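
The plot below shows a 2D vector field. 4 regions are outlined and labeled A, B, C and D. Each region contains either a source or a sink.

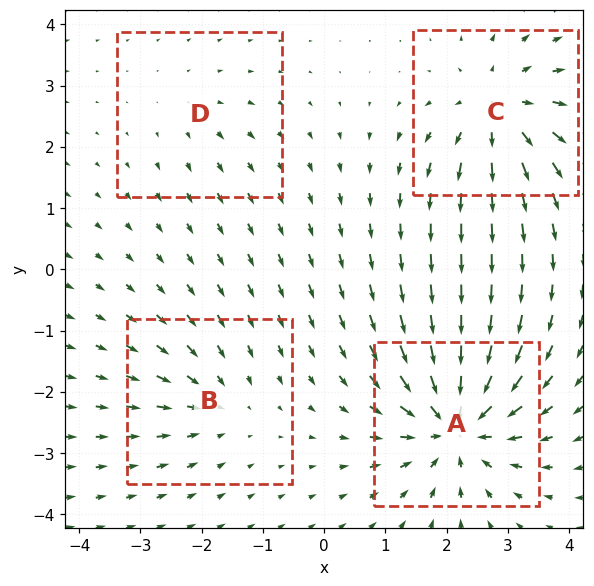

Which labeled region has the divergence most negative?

Divergence at each region's feature centre — A: about -8, B: about -4, C: about +6, D: about +2. Region A is most negative.

A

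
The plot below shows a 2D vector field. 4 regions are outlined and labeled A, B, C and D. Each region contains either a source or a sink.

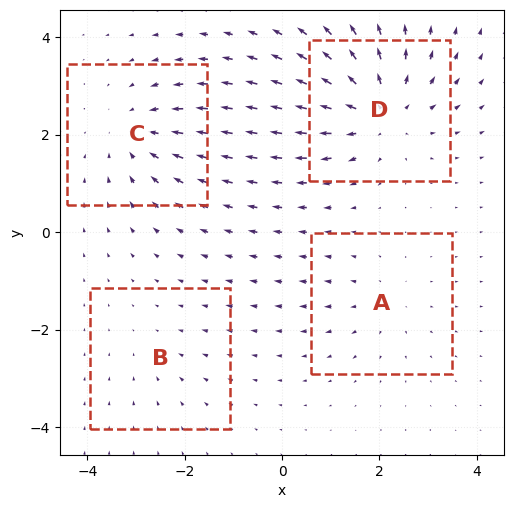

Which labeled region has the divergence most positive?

Divergence at each region's feature centre — A: about +3, B: about -2, C: about -4, D: about +6. Region D is most positive.

D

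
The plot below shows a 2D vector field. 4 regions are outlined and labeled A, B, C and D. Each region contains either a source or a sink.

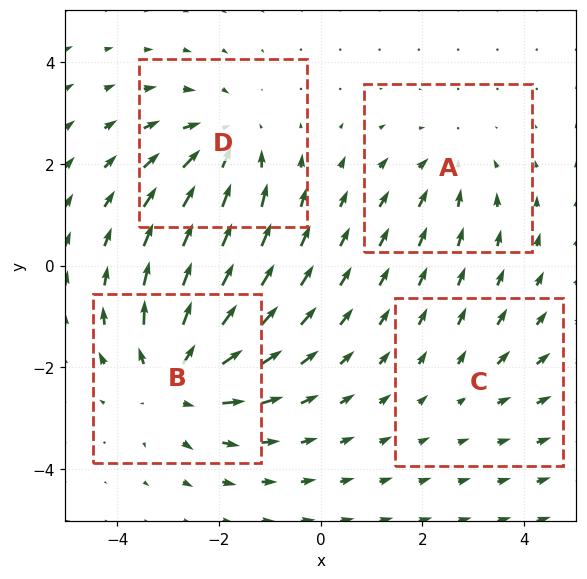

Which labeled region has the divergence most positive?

B

Divergence at each region's feature centre — A: about -3, B: about +5, C: about +2, D: about -4. Region B is most positive.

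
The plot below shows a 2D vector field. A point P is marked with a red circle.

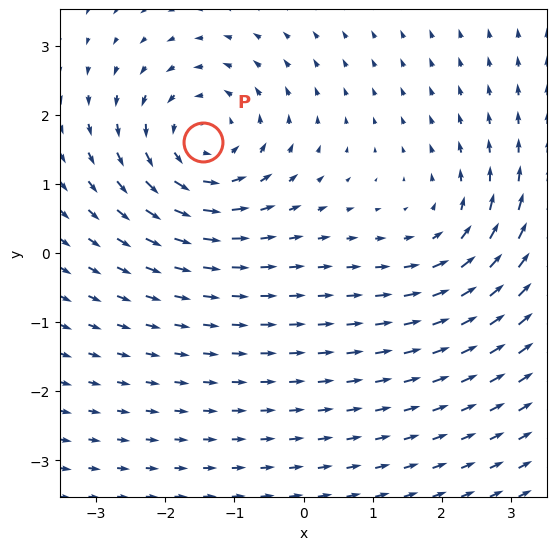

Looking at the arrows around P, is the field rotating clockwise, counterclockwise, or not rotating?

counterclockwise

Near P at (-1.5, 1.6) the arrows circulate counterclockwise. The curl (z-component) there is about +4; positive curl means counterclockwise rotation.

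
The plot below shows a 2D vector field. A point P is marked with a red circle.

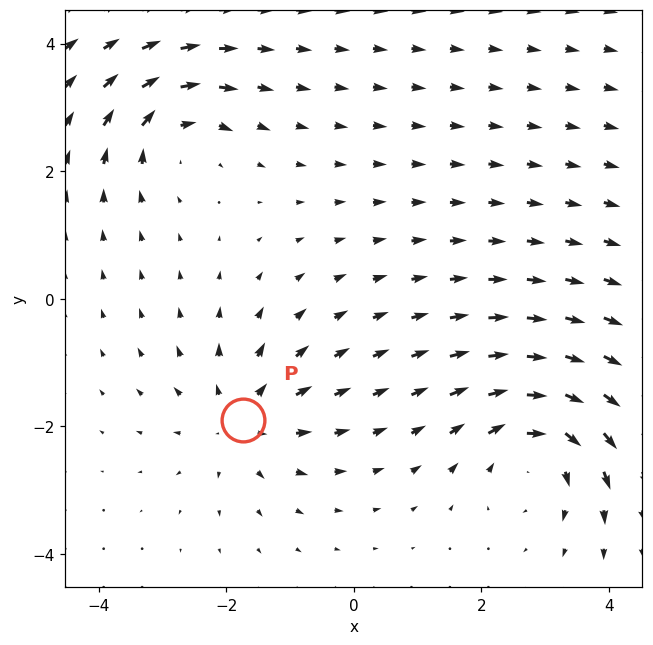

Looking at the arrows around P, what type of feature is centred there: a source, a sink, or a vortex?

At P (-1.7, -1.9) the arrows spread outward. Divergence about +4, curl ≈0 — positive divergence with near-zero curl is a source.

source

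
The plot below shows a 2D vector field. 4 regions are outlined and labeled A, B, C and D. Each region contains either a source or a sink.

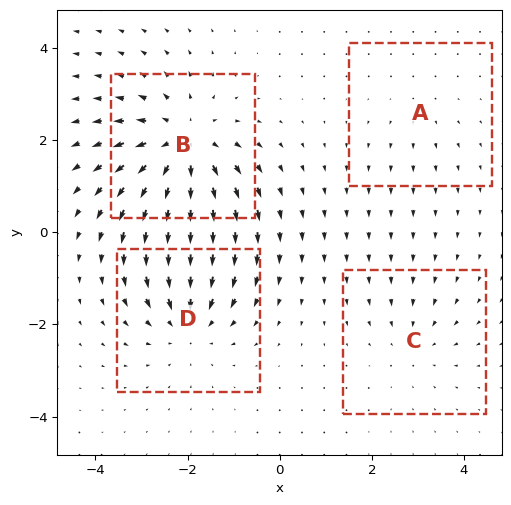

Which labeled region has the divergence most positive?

Divergence at each region's feature centre — A: about +2, B: about +6, C: about -3, D: about -4. Region B is most positive.

B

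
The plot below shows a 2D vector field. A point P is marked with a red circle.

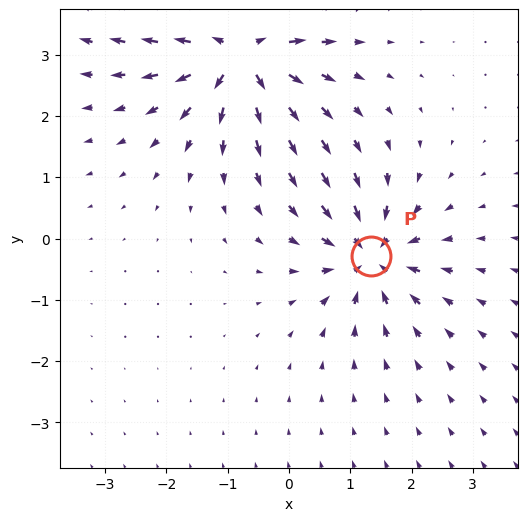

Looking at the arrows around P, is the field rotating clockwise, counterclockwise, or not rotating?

Near P at (1.3, -0.3) the arrows show no circulation. The curl there is ≈0.

not rotating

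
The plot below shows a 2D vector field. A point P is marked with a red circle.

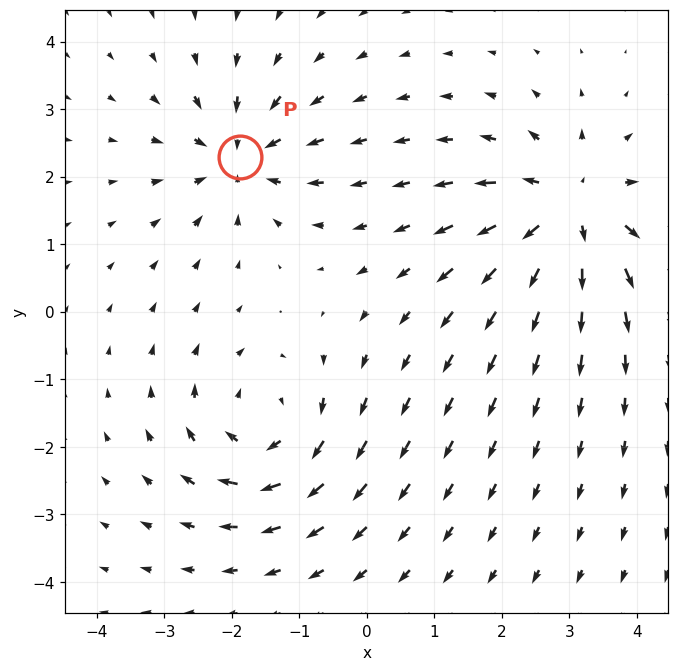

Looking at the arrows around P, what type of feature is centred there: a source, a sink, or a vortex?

sink

At P (-1.9, 2.3) the arrows converge inward. Divergence about -4, curl ≈0 — negative divergence with near-zero curl is a sink.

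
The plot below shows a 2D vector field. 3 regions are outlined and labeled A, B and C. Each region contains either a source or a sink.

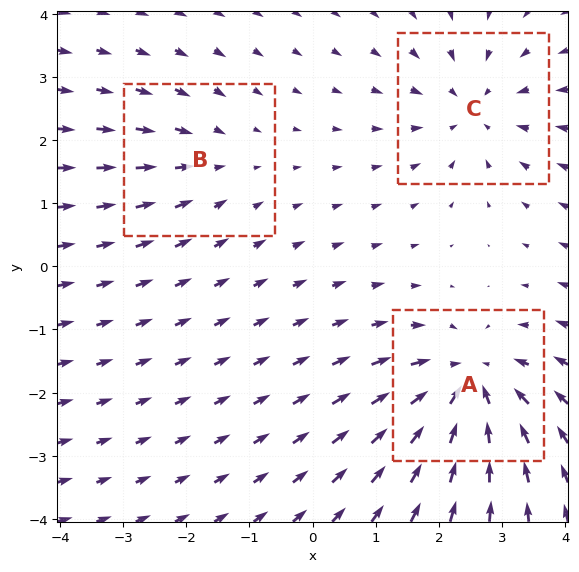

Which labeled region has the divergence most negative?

Divergence at each region's feature centre — A: about -5, B: about -2, C: about -3. Region A is most negative.

A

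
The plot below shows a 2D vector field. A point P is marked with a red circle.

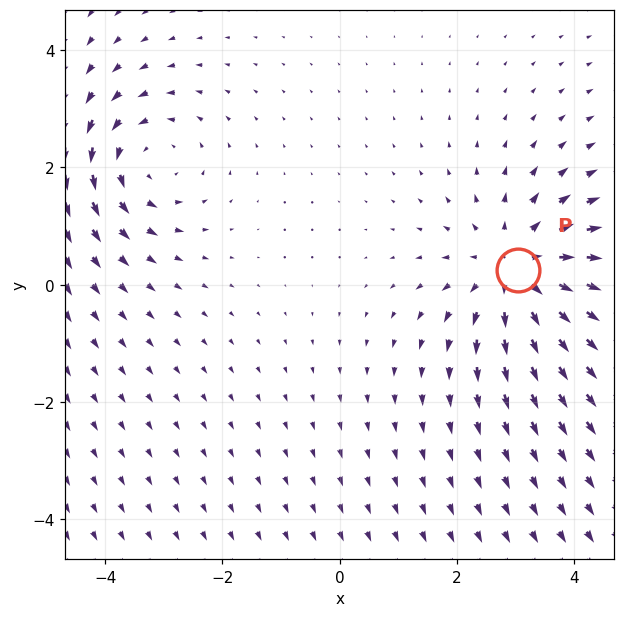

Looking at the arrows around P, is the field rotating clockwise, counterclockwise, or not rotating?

not rotating

Near P at (3.0, 0.3) the arrows show no circulation. The curl there is ≈0.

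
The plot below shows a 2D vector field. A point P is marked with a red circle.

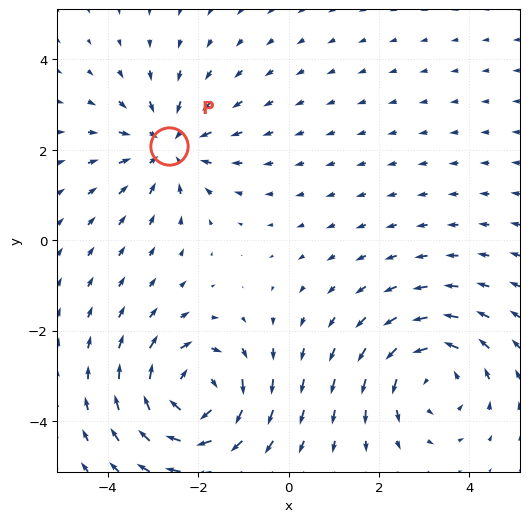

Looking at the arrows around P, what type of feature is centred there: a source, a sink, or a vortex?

At P (-2.7, 2.1) the arrows converge inward. Divergence about -3, curl ≈0 — negative divergence with near-zero curl is a sink.

sink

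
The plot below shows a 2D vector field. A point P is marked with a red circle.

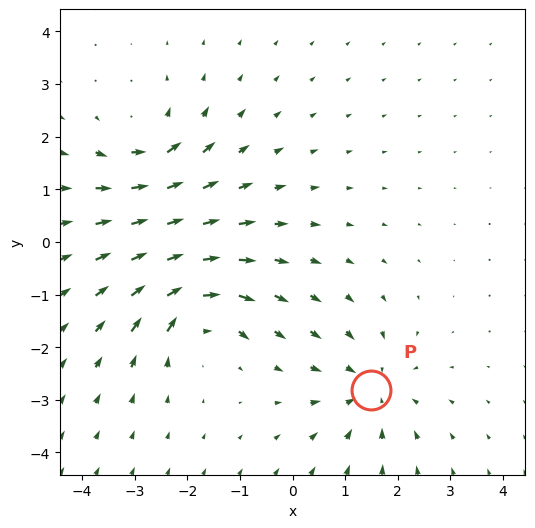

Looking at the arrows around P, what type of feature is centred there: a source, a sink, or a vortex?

At P (1.5, -2.8) the arrows converge inward. Divergence about -4, curl ≈0 — negative divergence with near-zero curl is a sink.

sink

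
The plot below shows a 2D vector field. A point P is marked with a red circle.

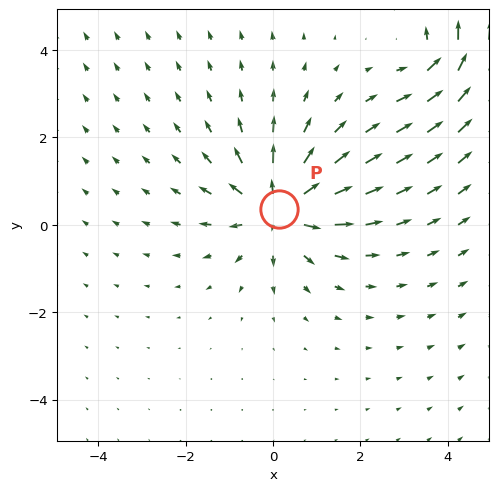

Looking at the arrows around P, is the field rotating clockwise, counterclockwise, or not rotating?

Near P at (0.1, 0.4) the arrows show no circulation. The curl there is ≈0.

not rotating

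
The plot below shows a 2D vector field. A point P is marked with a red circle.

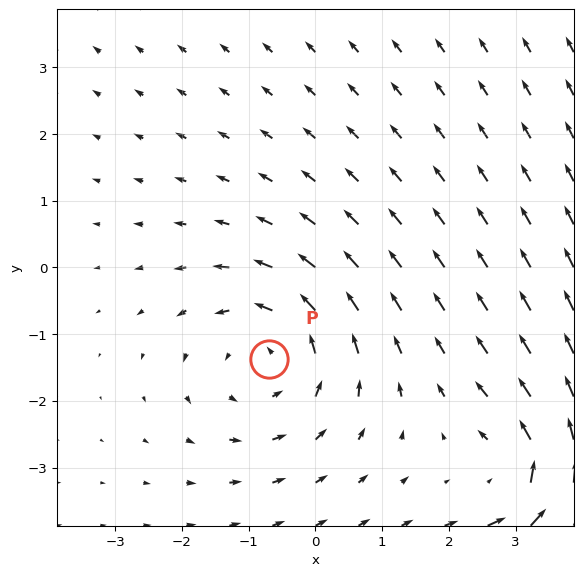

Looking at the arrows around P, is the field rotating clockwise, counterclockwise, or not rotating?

counterclockwise

Near P at (-0.7, -1.4) the arrows circulate counterclockwise. The curl (z-component) there is about +3; positive curl means counterclockwise rotation.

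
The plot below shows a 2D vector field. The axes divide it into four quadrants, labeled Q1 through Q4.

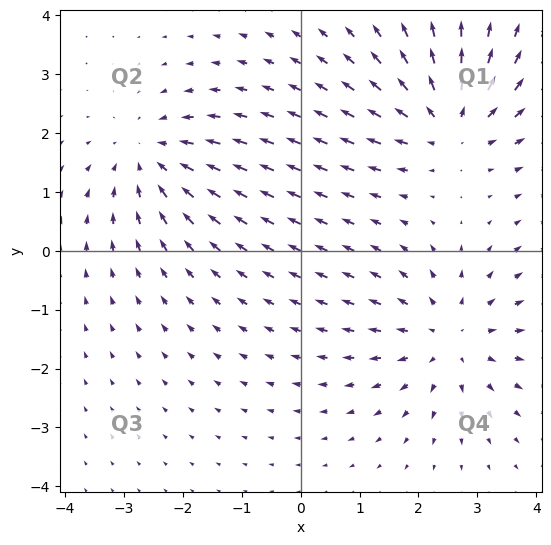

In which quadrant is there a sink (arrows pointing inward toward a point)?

The sink sits at approximately (-2.5, 1.6), which lies in quadrant Q2. The divergence there is about -4, negative as expected for a sink.

Q2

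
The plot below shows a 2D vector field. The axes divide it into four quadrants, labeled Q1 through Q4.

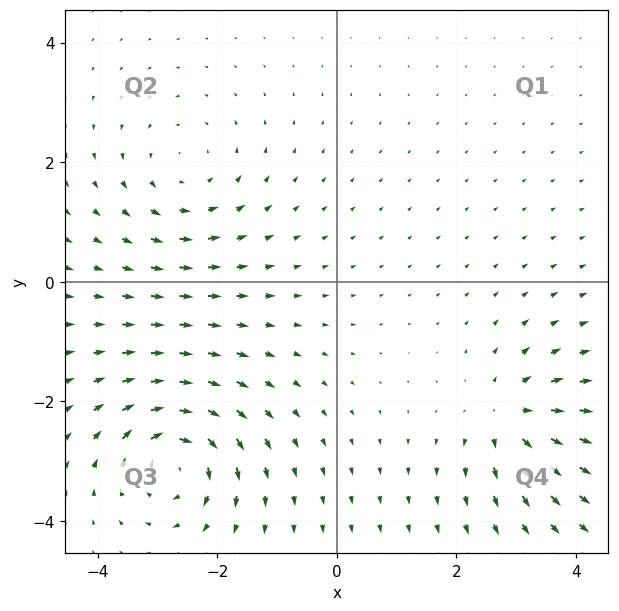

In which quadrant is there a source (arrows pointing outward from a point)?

The source sits at approximately (2.9, -2.3), which lies in quadrant Q4. The divergence there is about +4, positive as expected for a source.

Q4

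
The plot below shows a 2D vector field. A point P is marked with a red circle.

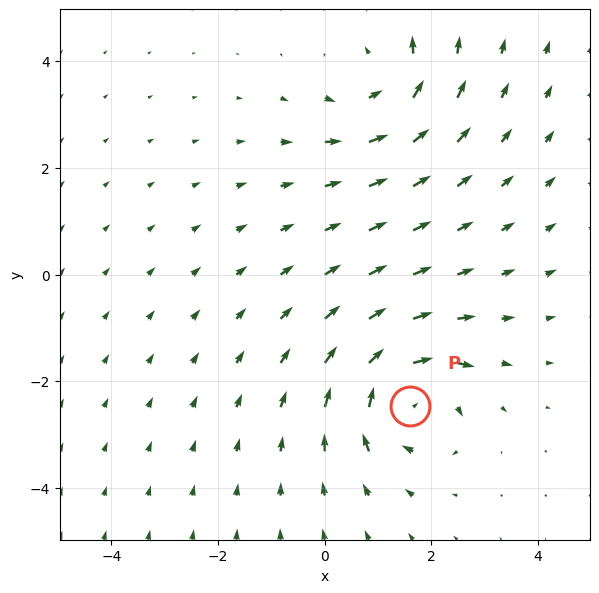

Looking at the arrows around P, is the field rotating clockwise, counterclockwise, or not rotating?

clockwise

Near P at (1.6, -2.5) the arrows circulate clockwise. The curl (z-component) there is about -6; negative curl means clockwise rotation.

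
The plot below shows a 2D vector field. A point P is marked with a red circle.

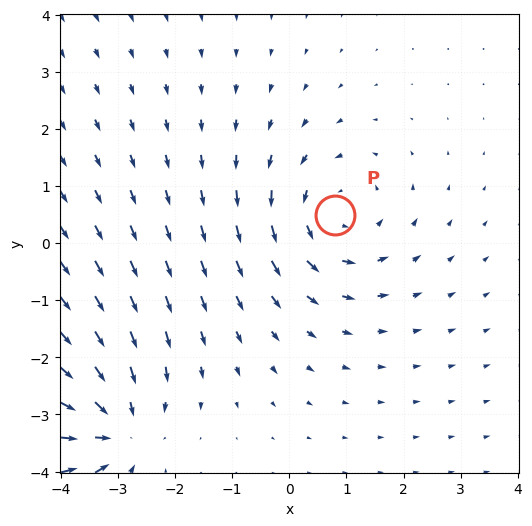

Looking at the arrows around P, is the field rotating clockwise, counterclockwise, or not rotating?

Near P at (0.8, 0.5) the arrows circulate counterclockwise. The curl (z-component) there is about +3; positive curl means counterclockwise rotation.

counterclockwise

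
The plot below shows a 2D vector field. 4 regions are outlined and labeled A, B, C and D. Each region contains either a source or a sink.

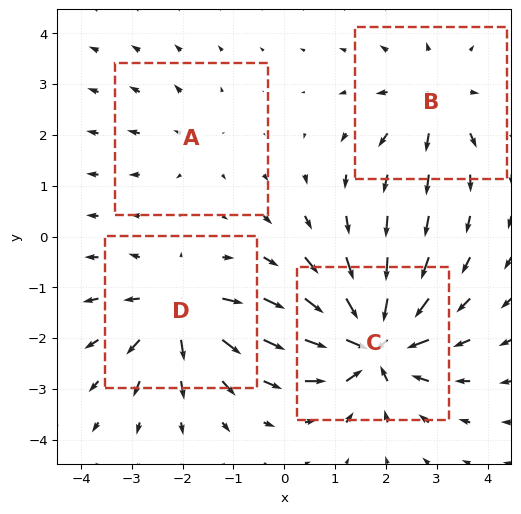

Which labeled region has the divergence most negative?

Divergence at each region's feature centre — A: about +2, B: about +4, C: about -8, D: about +6. Region C is most negative.

C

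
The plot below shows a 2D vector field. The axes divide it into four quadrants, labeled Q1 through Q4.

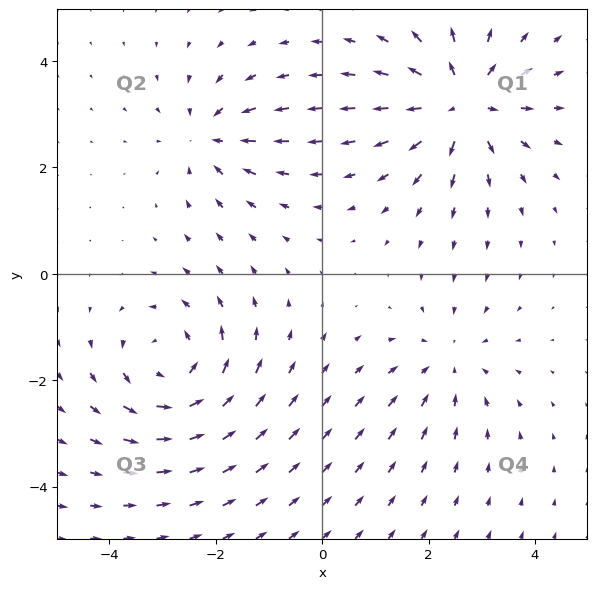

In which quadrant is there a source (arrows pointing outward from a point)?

The source sits at approximately (2.6, 3.2), which lies in quadrant Q1. The divergence there is about +5, positive as expected for a source.

Q1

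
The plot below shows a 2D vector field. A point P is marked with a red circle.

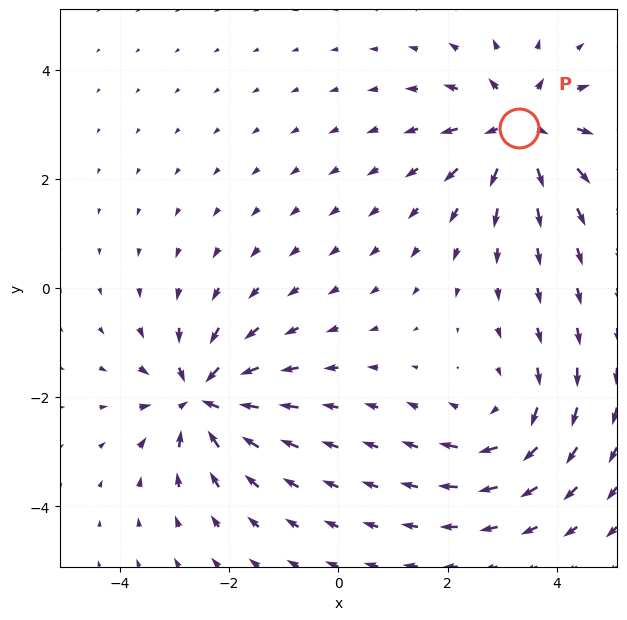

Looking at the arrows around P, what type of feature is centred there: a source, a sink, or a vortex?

source

At P (3.3, 2.9) the arrows spread outward. Divergence about +5, curl ≈0 — positive divergence with near-zero curl is a source.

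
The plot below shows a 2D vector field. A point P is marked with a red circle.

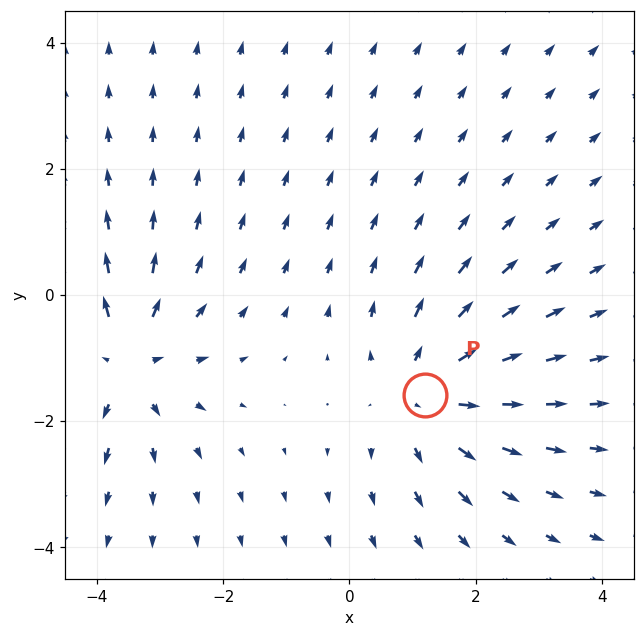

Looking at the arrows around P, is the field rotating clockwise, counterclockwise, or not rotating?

Near P at (1.2, -1.6) the arrows show no circulation. The curl there is ≈0.

not rotating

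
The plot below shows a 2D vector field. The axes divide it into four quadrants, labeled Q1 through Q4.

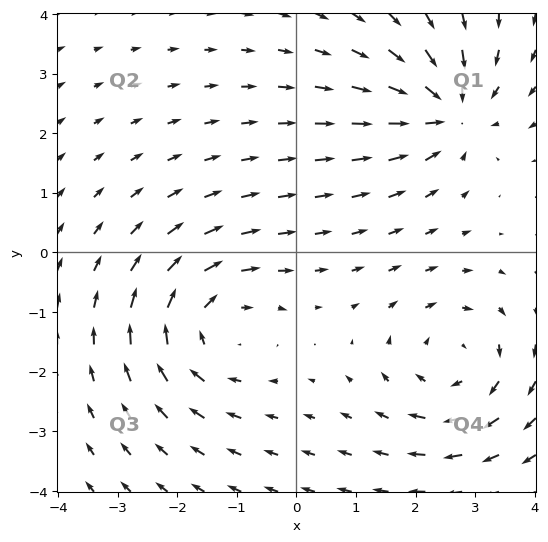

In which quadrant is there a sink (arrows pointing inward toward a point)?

The sink sits at approximately (2.5, 2.4), which lies in quadrant Q1. The divergence there is about -5, negative as expected for a sink.

Q1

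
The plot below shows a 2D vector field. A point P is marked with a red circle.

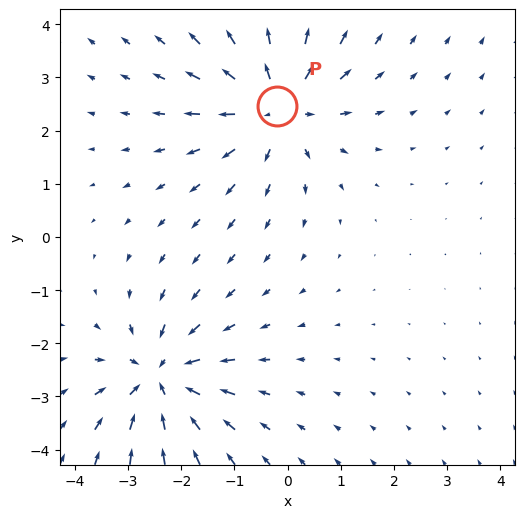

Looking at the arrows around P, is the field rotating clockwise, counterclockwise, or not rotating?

not rotating

Near P at (-0.2, 2.5) the arrows show no circulation. The curl there is ≈0.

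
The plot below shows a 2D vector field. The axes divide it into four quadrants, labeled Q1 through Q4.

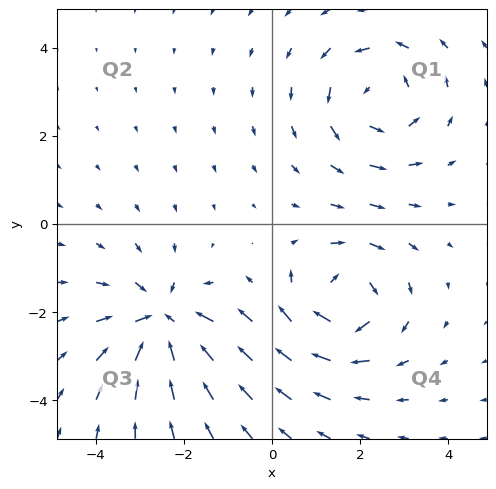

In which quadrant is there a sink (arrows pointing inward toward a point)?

Q3

The sink sits at approximately (-2.5, -2.2), which lies in quadrant Q3. The divergence there is about -5, negative as expected for a sink.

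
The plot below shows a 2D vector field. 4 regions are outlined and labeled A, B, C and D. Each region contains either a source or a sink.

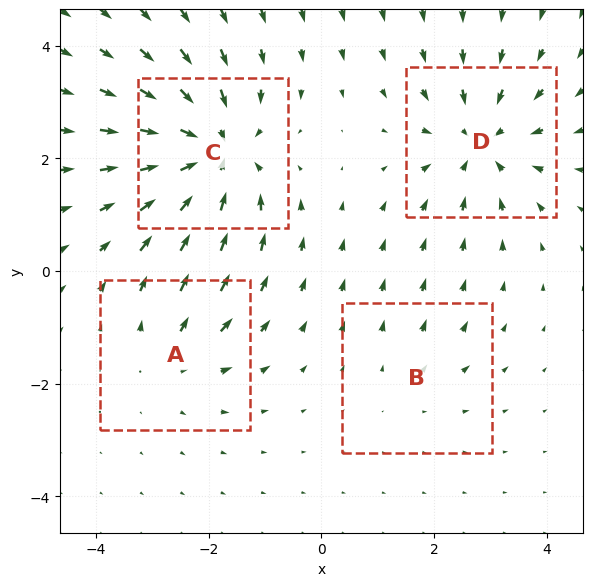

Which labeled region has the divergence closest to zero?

Divergence at each region's feature centre — A: about +3, B: about +2, C: about -7, D: about -5. Region B is closest to zero.

B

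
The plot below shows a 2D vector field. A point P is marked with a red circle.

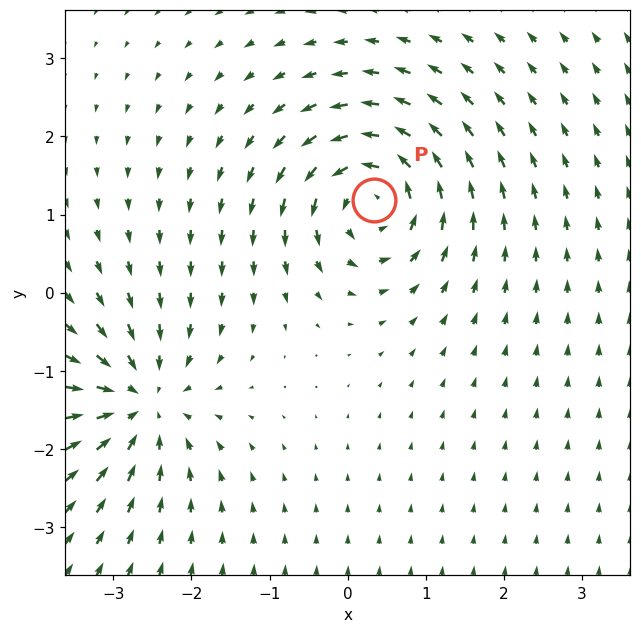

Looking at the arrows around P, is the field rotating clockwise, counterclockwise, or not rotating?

Near P at (0.3, 1.2) the arrows circulate counterclockwise. The curl (z-component) there is about +6; positive curl means counterclockwise rotation.

counterclockwise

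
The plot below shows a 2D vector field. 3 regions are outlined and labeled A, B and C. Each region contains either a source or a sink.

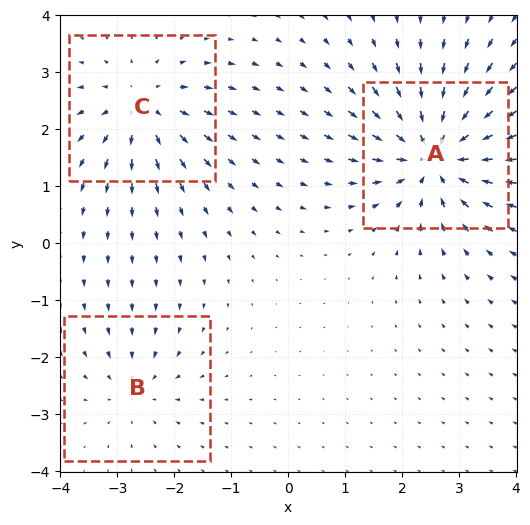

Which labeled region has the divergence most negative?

Divergence at each region's feature centre — A: about -6, B: about -2, C: about +4. Region A is most negative.

A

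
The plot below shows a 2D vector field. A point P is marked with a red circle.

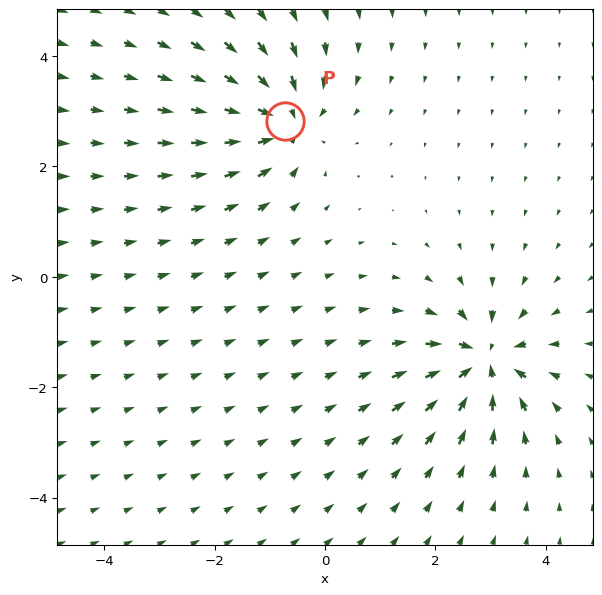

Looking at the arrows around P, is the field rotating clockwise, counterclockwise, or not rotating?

Near P at (-0.7, 2.8) the arrows show no circulation. The curl there is ≈0.

not rotating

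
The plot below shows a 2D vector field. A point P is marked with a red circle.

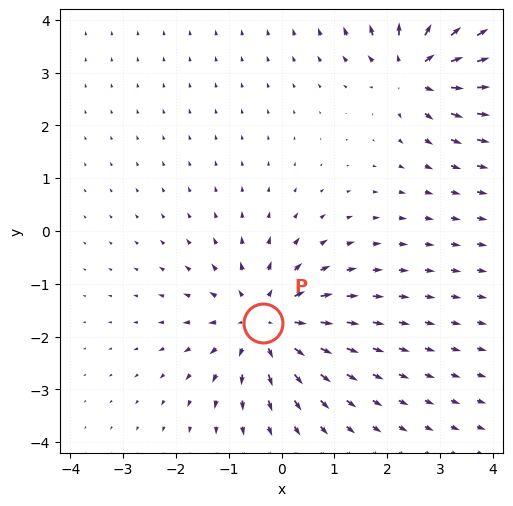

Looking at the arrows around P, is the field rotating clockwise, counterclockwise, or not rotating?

Near P at (-0.3, -1.7) the arrows show no circulation. The curl there is ≈0.

not rotating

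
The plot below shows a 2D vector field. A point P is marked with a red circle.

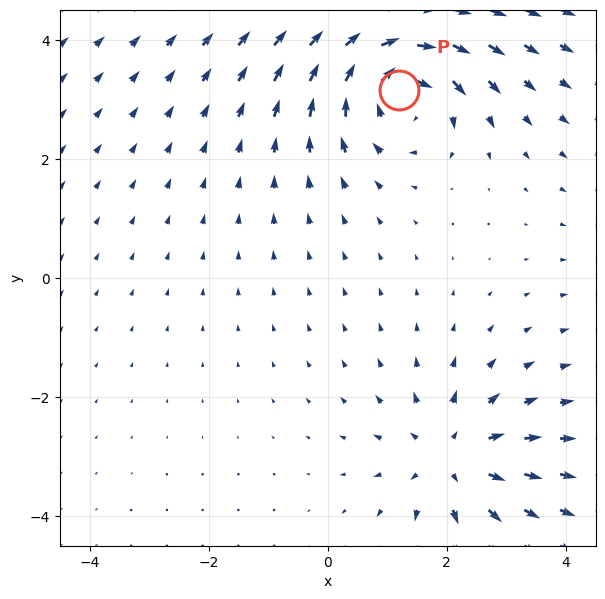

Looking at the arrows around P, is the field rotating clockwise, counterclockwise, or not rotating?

Near P at (1.2, 3.1) the arrows circulate clockwise. The curl (z-component) there is about -5; negative curl means clockwise rotation.

clockwise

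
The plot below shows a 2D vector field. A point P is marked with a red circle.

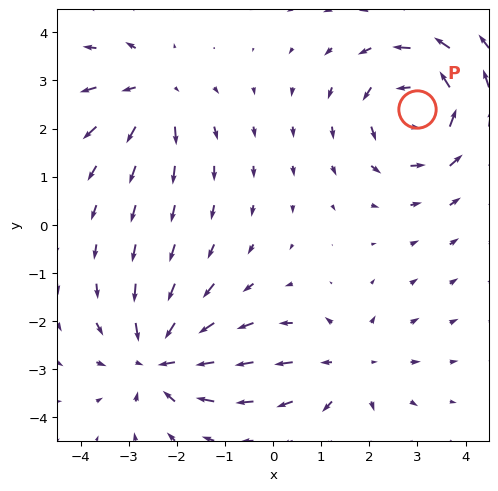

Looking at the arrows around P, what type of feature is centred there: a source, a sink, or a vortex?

vortex

At P (3.0, 2.4) the arrows circulate counterclockwise. Divergence ≈0, curl about +5 — near-zero divergence with nonzero curl is a vortex.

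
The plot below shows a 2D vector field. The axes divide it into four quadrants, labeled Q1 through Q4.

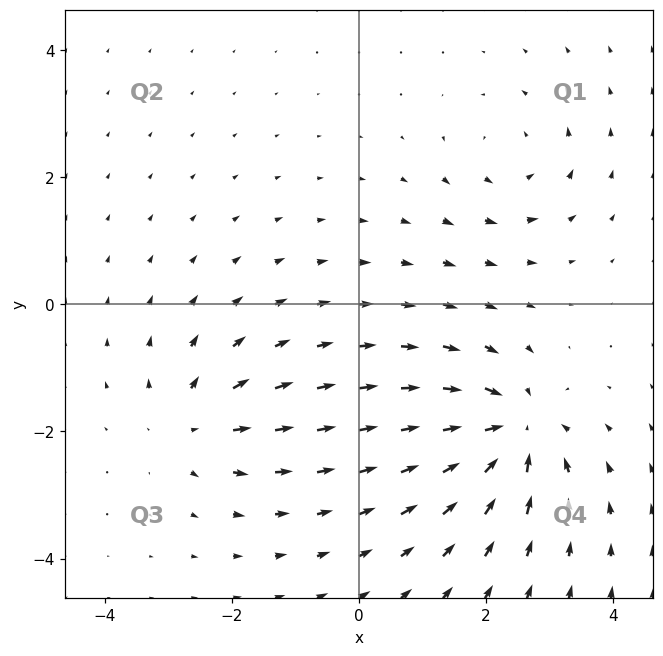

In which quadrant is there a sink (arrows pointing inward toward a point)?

Q4

The sink sits at approximately (2.4, -2.0), which lies in quadrant Q4. The divergence there is about -6, negative as expected for a sink.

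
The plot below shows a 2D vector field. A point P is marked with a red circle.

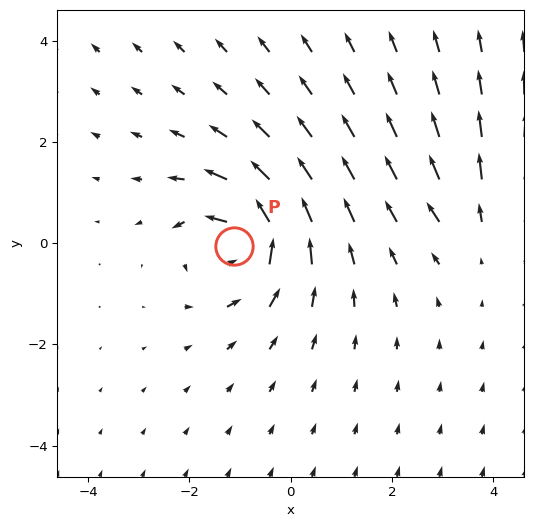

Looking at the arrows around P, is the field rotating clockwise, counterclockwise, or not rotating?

Near P at (-1.1, -0.0) the arrows circulate counterclockwise. The curl (z-component) there is about +6; positive curl means counterclockwise rotation.

counterclockwise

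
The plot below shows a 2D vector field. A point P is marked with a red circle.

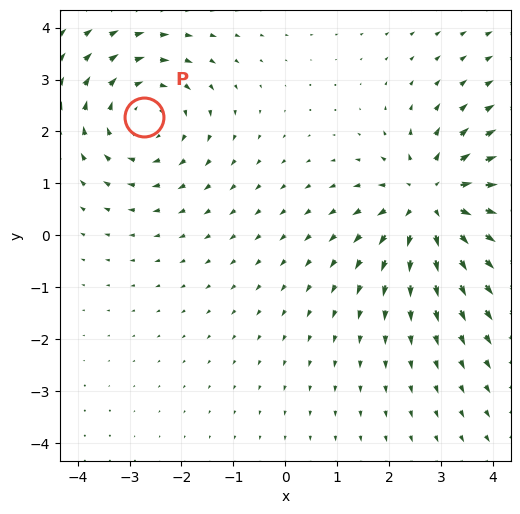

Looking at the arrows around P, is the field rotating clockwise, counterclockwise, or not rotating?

Near P at (-2.7, 2.3) the arrows circulate clockwise. The curl (z-component) there is about -2; negative curl means clockwise rotation.

clockwise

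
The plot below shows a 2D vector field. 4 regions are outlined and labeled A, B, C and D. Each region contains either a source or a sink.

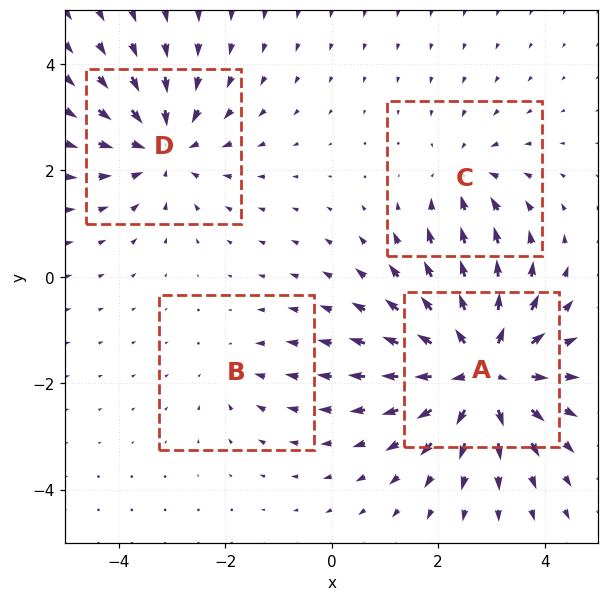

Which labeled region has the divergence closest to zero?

Divergence at each region's feature centre — A: about +7, B: about -2, C: about -3, D: about -5. Region B is closest to zero.

B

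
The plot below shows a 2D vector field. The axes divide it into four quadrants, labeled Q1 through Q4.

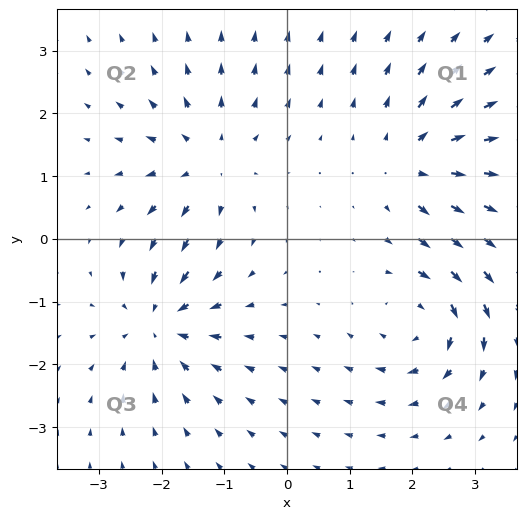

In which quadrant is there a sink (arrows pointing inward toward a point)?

Q3

The sink sits at approximately (-2.0, -1.3), which lies in quadrant Q3. The divergence there is about -6, negative as expected for a sink.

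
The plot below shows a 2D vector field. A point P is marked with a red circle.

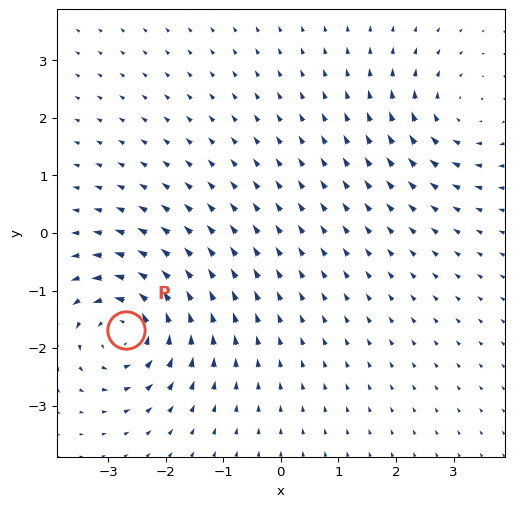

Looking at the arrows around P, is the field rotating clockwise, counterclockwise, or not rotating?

counterclockwise

Near P at (-2.7, -1.7) the arrows circulate counterclockwise. The curl (z-component) there is about +6; positive curl means counterclockwise rotation.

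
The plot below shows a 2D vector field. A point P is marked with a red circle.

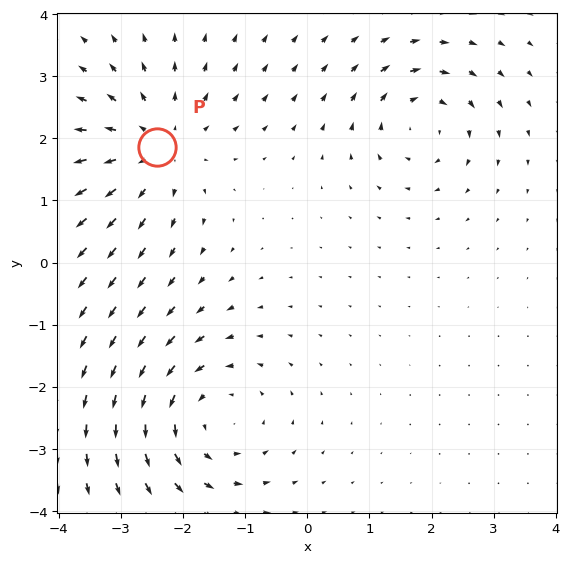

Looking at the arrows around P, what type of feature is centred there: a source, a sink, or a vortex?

source

At P (-2.4, 1.9) the arrows spread outward. Divergence about +4, curl ≈0 — positive divergence with near-zero curl is a source.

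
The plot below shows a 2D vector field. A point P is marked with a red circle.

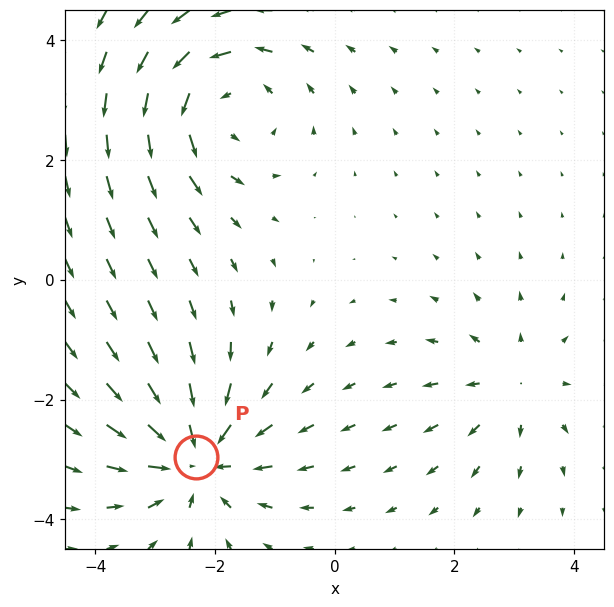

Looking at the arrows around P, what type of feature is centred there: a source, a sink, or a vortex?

sink

At P (-2.3, -3.0) the arrows converge inward. Divergence about -5, curl ≈0 — negative divergence with near-zero curl is a sink.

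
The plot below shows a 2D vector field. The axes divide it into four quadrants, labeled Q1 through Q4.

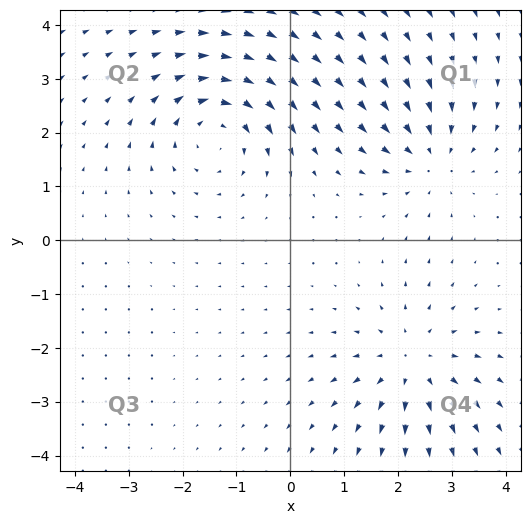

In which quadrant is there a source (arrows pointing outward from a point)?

The source sits at approximately (2.3, -2.3), which lies in quadrant Q4. The divergence there is about +4, positive as expected for a source.

Q4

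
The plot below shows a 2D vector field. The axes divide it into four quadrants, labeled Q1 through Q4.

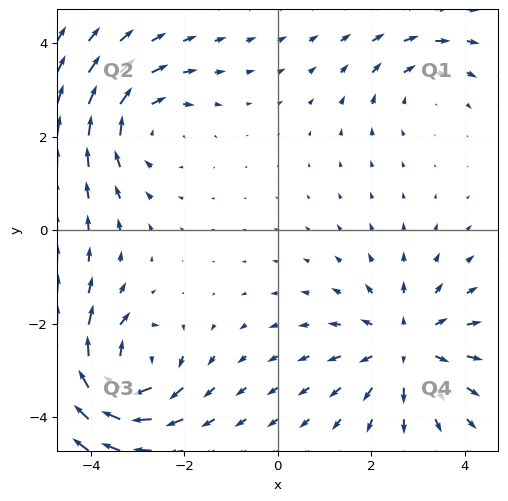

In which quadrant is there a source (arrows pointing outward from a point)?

The source sits at approximately (2.8, -2.5), which lies in quadrant Q4. The divergence there is about +4, positive as expected for a source.

Q4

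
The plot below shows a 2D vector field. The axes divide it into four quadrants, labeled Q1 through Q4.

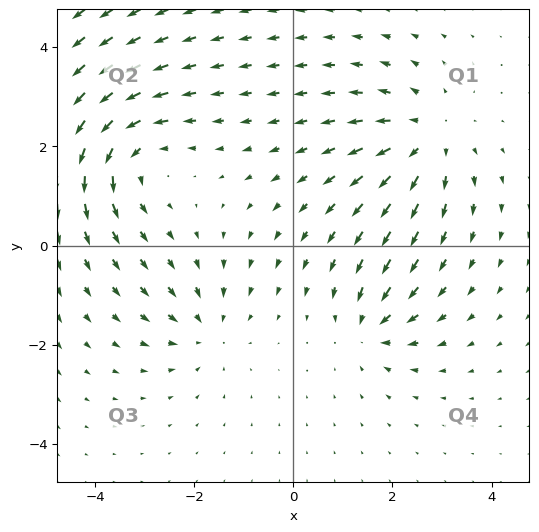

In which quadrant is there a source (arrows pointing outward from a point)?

Q1

The source sits at approximately (2.7, 2.2), which lies in quadrant Q1. The divergence there is about +4, positive as expected for a source.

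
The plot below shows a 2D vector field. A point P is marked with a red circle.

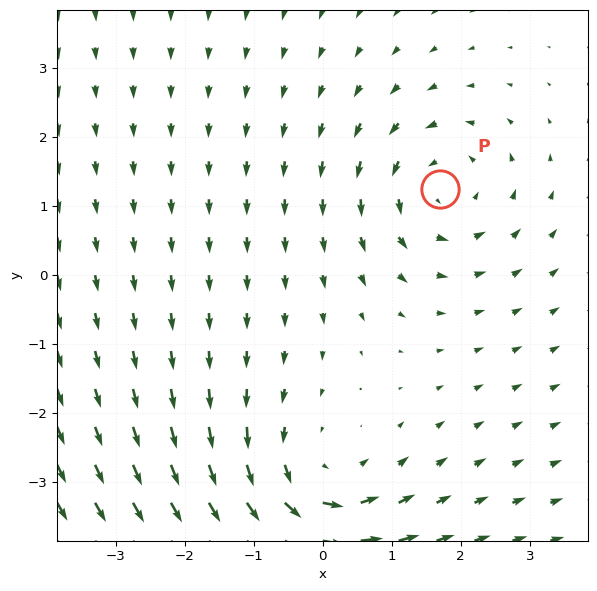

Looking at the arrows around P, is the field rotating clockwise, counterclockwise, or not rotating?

Near P at (1.7, 1.2) the arrows circulate counterclockwise. The curl (z-component) there is about +3; positive curl means counterclockwise rotation.

counterclockwise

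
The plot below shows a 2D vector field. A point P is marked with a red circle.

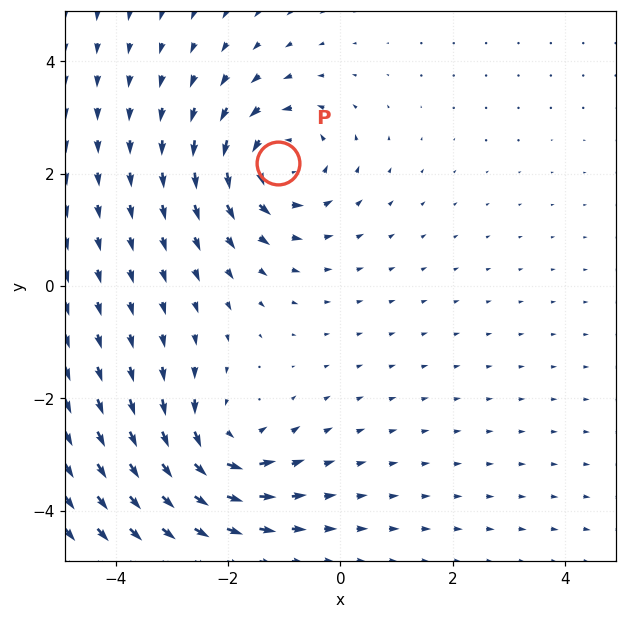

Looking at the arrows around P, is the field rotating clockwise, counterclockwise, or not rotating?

Near P at (-1.1, 2.2) the arrows circulate counterclockwise. The curl (z-component) there is about +4; positive curl means counterclockwise rotation.

counterclockwise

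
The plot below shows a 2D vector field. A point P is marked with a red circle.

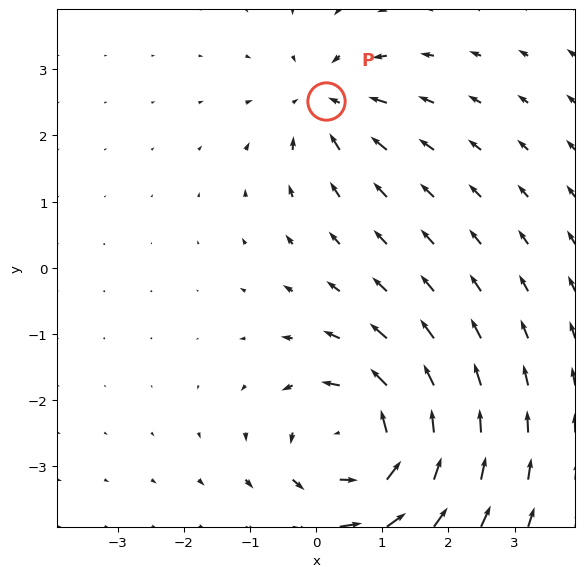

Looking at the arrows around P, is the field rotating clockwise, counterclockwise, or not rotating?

Near P at (0.1, 2.5) the arrows show no circulation. The curl there is ≈0.

not rotating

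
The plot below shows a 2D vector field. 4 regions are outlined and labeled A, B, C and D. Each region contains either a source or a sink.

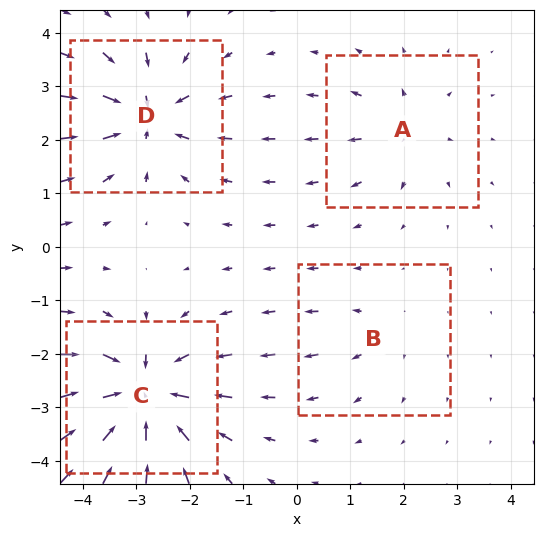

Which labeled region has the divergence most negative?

Divergence at each region's feature centre — A: about +4, B: about +2, C: about -9, D: about -7. Region C is most negative.

C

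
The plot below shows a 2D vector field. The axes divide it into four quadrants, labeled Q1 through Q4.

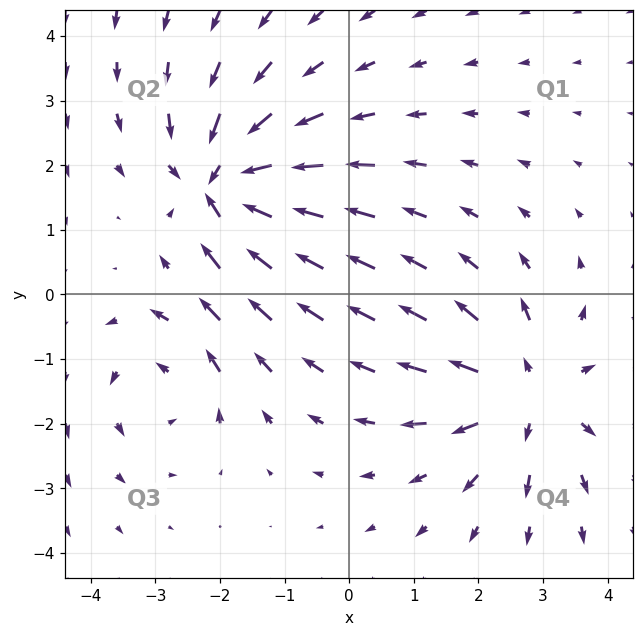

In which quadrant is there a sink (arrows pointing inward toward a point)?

The sink sits at approximately (-1.9, 1.7), which lies in quadrant Q2. The divergence there is about -5, negative as expected for a sink.

Q2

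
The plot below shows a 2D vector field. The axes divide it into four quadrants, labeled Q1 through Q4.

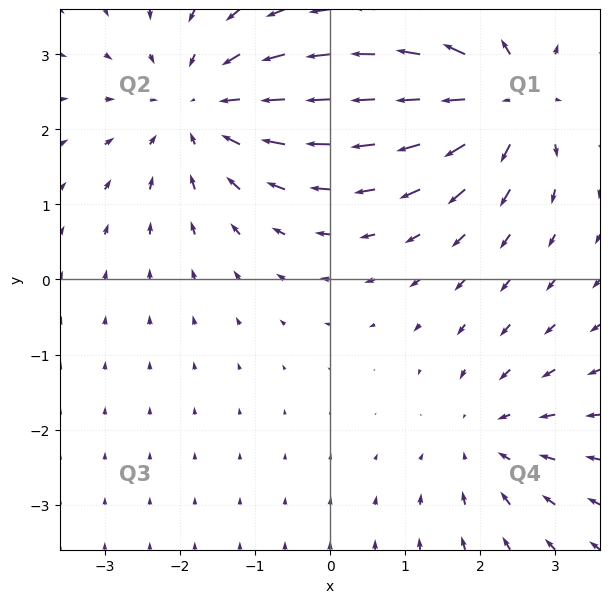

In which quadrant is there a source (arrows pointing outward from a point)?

Q1

The source sits at approximately (2.3, 2.4), which lies in quadrant Q1. The divergence there is about +6, positive as expected for a source.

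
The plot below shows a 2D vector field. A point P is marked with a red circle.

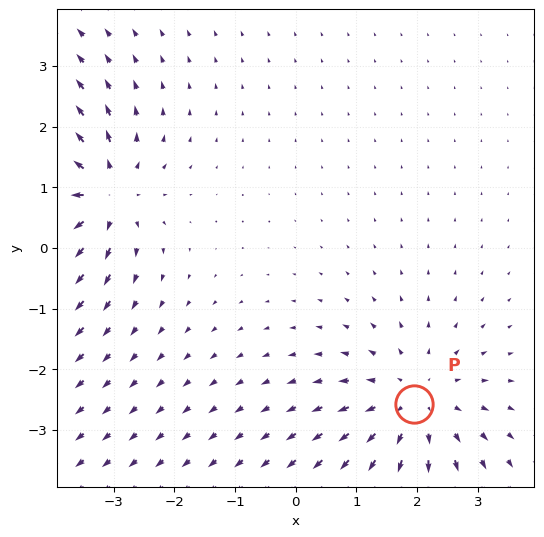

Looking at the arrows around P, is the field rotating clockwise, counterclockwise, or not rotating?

not rotating

Near P at (2.0, -2.6) the arrows show no circulation. The curl there is ≈0.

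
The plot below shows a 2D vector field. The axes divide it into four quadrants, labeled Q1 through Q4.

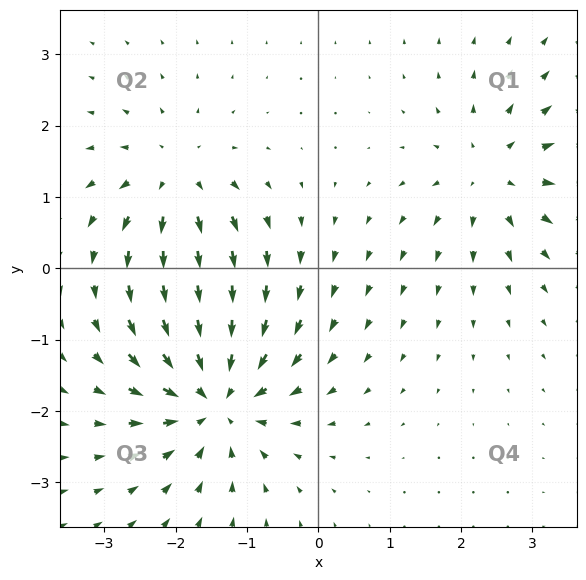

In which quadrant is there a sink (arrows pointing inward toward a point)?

The sink sits at approximately (-1.4, -1.8), which lies in quadrant Q3. The divergence there is about -6, negative as expected for a sink.

Q3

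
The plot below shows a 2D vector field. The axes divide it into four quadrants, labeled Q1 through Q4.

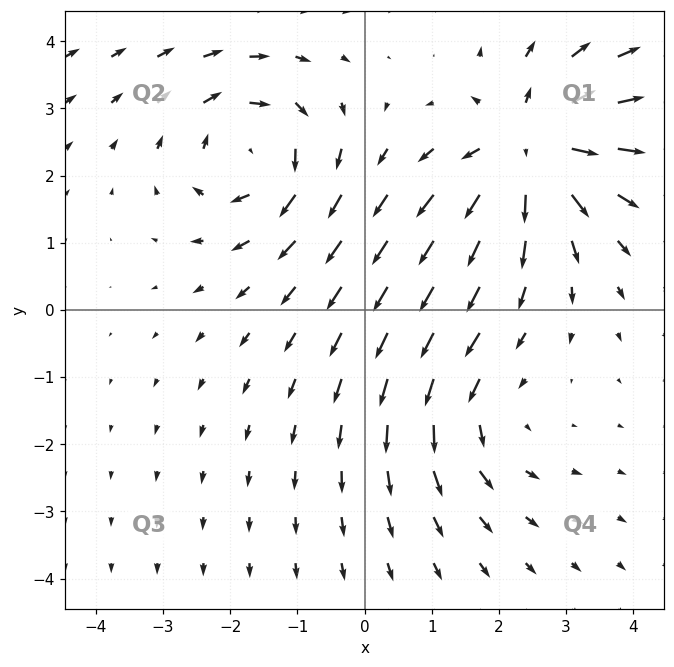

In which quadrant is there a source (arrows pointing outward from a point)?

Q1

The source sits at approximately (2.5, 2.4), which lies in quadrant Q1. The divergence there is about +4, positive as expected for a source.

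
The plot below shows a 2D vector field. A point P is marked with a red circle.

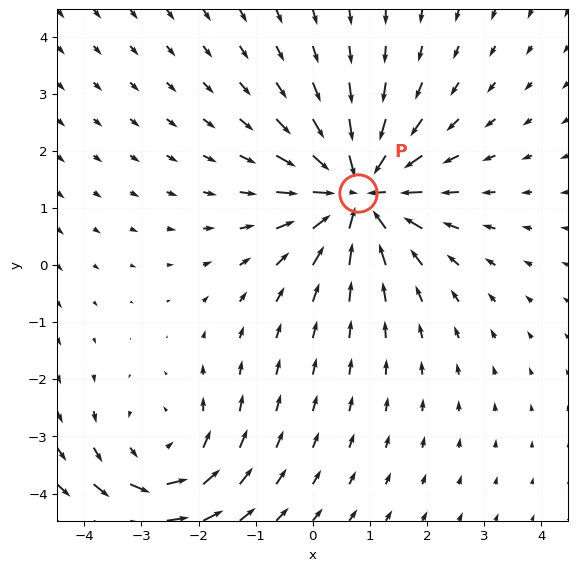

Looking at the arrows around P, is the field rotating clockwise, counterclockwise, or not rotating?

Near P at (0.8, 1.3) the arrows show no circulation. The curl there is ≈0.

not rotating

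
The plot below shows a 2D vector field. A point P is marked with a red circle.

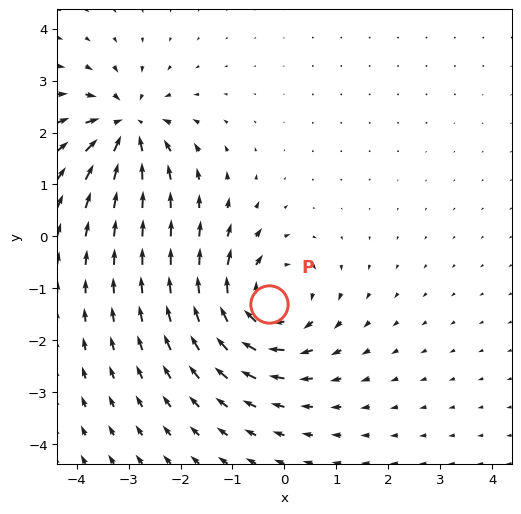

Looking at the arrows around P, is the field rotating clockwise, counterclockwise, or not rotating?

Near P at (-0.3, -1.3) the arrows circulate clockwise. The curl (z-component) there is about -5; negative curl means clockwise rotation.

clockwise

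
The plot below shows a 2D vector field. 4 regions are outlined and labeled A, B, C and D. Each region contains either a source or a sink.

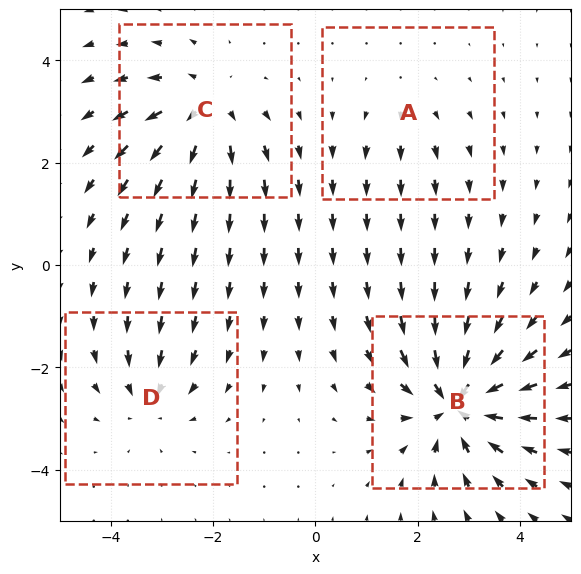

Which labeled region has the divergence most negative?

Divergence at each region's feature centre — A: about +2, B: about -7, C: about +5, D: about -4. Region B is most negative.

B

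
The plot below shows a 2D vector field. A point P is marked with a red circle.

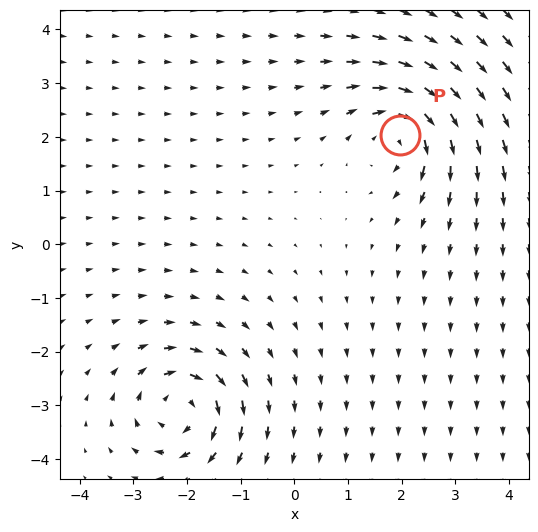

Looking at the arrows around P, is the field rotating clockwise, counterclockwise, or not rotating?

clockwise

Near P at (2.0, 2.0) the arrows circulate clockwise. The curl (z-component) there is about -6; negative curl means clockwise rotation.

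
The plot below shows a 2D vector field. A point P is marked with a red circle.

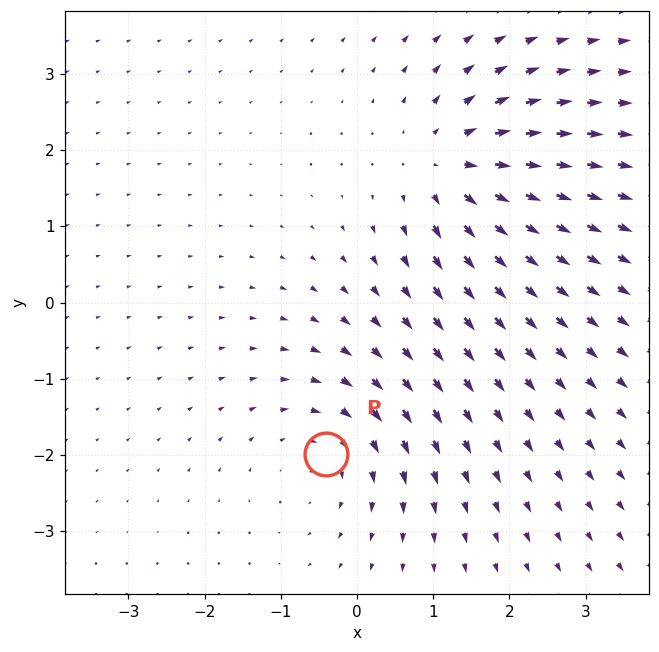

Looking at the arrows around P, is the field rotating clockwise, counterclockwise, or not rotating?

clockwise

Near P at (-0.4, -2.0) the arrows circulate clockwise. The curl (z-component) there is about -3; negative curl means clockwise rotation.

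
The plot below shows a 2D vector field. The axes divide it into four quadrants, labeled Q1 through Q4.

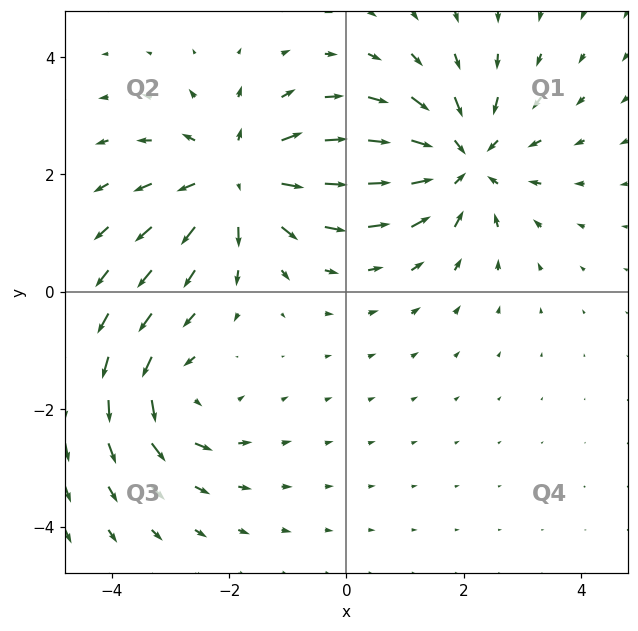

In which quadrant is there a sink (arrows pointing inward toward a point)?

The sink sits at approximately (2.0, 2.2), which lies in quadrant Q1. The divergence there is about -5, negative as expected for a sink.

Q1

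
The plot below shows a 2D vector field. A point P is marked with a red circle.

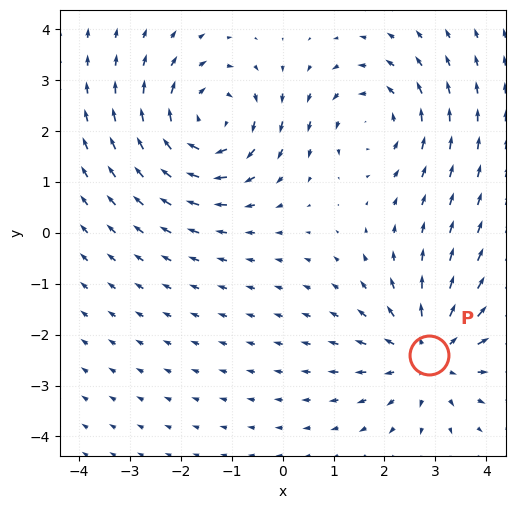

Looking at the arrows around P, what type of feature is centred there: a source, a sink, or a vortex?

source

At P (2.9, -2.4) the arrows spread outward. Divergence about +4, curl ≈0 — positive divergence with near-zero curl is a source.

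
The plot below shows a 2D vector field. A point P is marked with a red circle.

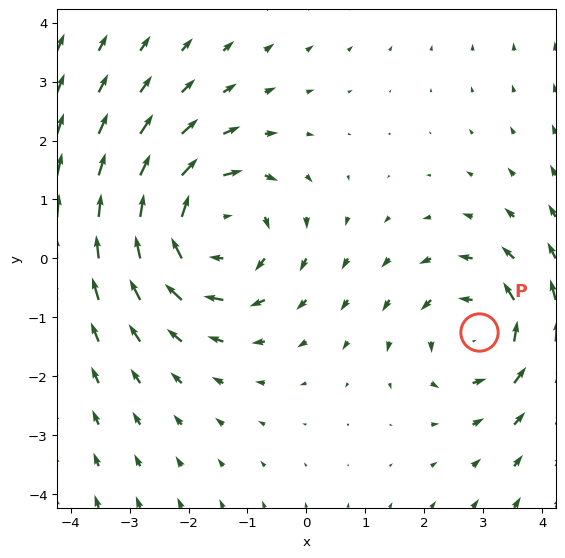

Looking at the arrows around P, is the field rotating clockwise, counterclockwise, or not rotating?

Near P at (2.9, -1.2) the arrows circulate counterclockwise. The curl (z-component) there is about +3; positive curl means counterclockwise rotation.

counterclockwise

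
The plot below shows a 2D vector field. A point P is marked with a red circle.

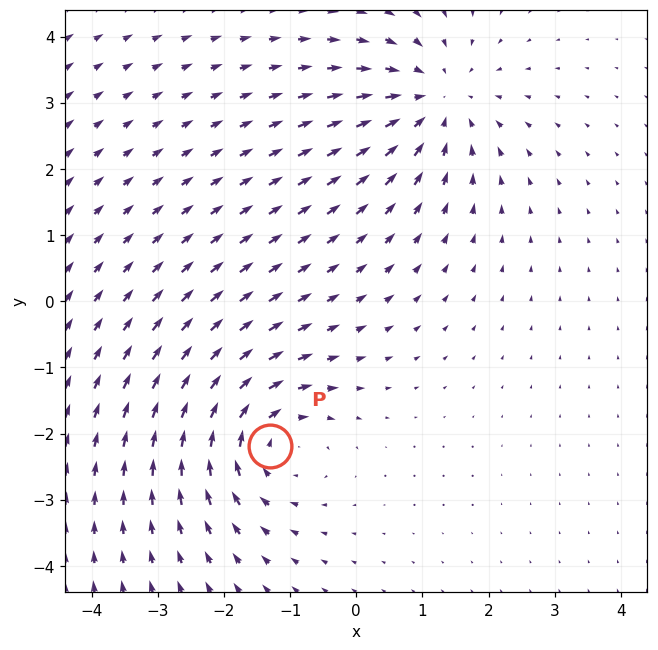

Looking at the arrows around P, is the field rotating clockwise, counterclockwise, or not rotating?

Near P at (-1.3, -2.2) the arrows circulate clockwise. The curl (z-component) there is about -4; negative curl means clockwise rotation.

clockwise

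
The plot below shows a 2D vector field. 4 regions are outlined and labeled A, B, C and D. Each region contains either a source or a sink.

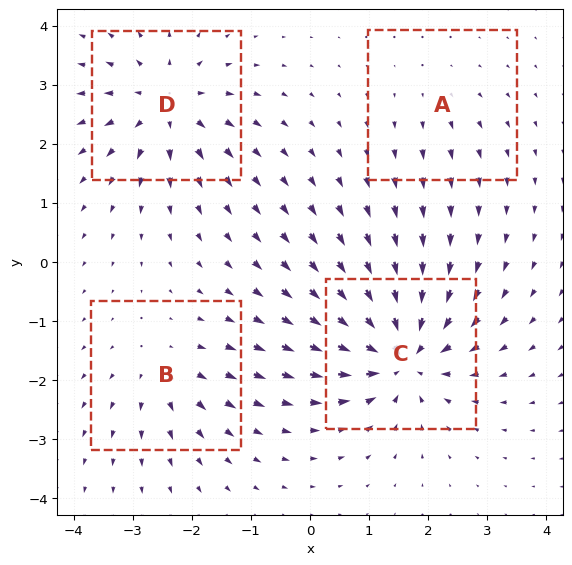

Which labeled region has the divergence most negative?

Divergence at each region's feature centre — A: about +2, B: about +4, C: about -8, D: about +6. Region C is most negative.

C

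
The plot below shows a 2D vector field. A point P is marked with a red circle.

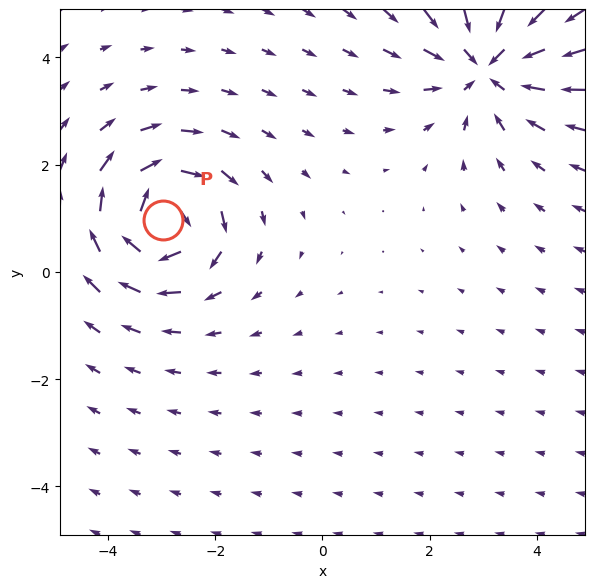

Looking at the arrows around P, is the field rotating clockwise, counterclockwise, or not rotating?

clockwise

Near P at (-3.0, 1.0) the arrows circulate clockwise. The curl (z-component) there is about -5; negative curl means clockwise rotation.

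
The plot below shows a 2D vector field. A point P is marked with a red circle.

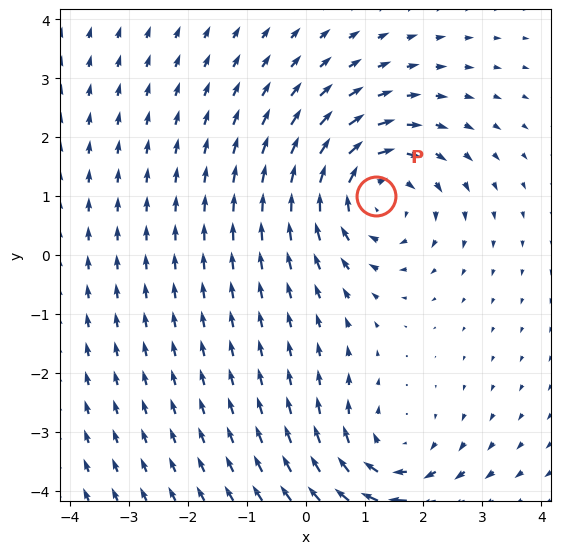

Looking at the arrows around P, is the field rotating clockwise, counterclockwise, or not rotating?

clockwise

Near P at (1.2, 1.0) the arrows circulate clockwise. The curl (z-component) there is about -4; negative curl means clockwise rotation.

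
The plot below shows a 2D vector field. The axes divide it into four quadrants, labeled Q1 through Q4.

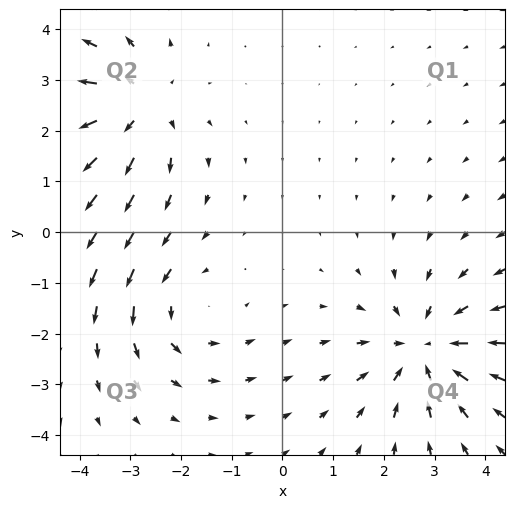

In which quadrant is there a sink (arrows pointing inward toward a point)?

Q4

The sink sits at approximately (2.8, -2.3), which lies in quadrant Q4. The divergence there is about -4, negative as expected for a sink.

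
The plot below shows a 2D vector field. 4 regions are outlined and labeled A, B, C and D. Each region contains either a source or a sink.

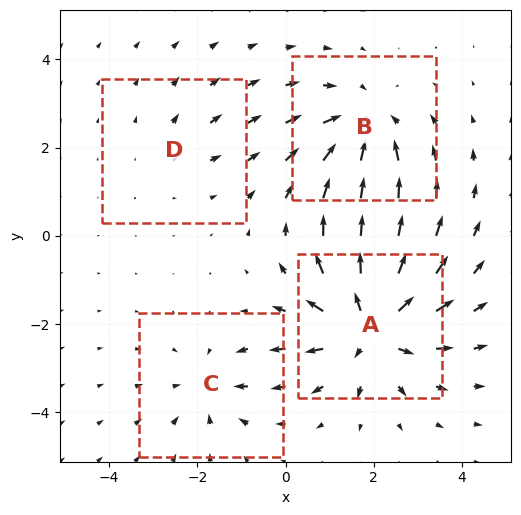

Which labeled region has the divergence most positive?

Divergence at each region's feature centre — A: about +6, B: about -4, C: about -3, D: about +2. Region A is most positive.

A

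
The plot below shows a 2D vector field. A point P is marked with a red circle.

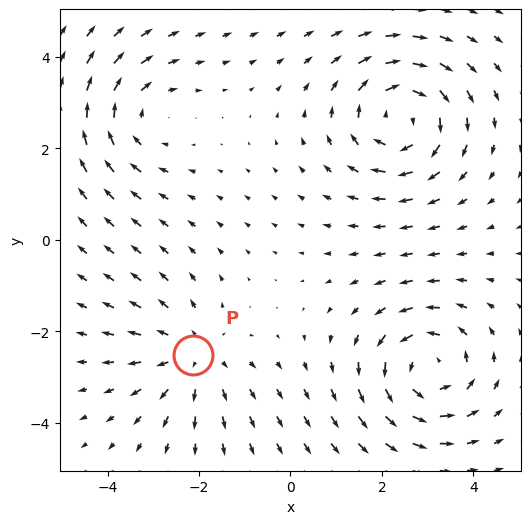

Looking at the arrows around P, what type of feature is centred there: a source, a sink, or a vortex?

source

At P (-2.1, -2.5) the arrows spread outward. Divergence about +2, curl ≈0 — positive divergence with near-zero curl is a source.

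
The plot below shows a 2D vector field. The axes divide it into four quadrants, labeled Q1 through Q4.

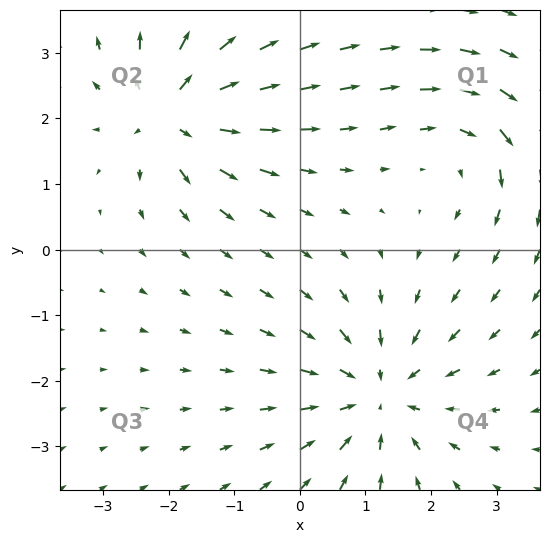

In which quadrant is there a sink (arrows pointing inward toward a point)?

The sink sits at approximately (1.2, -2.2), which lies in quadrant Q4. The divergence there is about -4, negative as expected for a sink.

Q4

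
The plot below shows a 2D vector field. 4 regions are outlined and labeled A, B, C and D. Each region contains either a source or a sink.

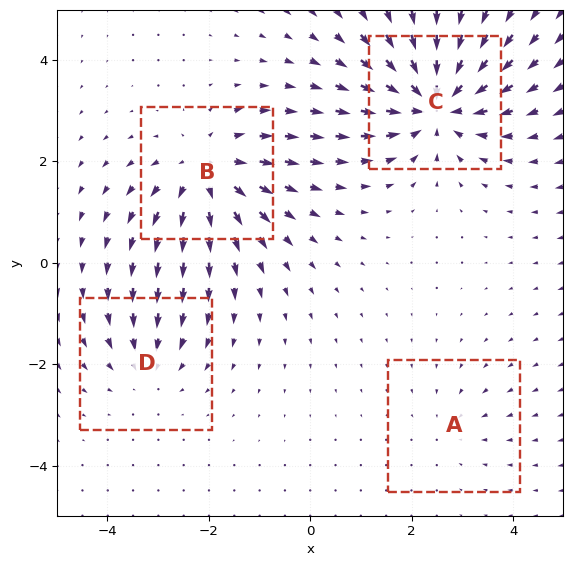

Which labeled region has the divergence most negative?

C

Divergence at each region's feature centre — A: about -2, B: about +5, C: about -7, D: about -3. Region C is most negative.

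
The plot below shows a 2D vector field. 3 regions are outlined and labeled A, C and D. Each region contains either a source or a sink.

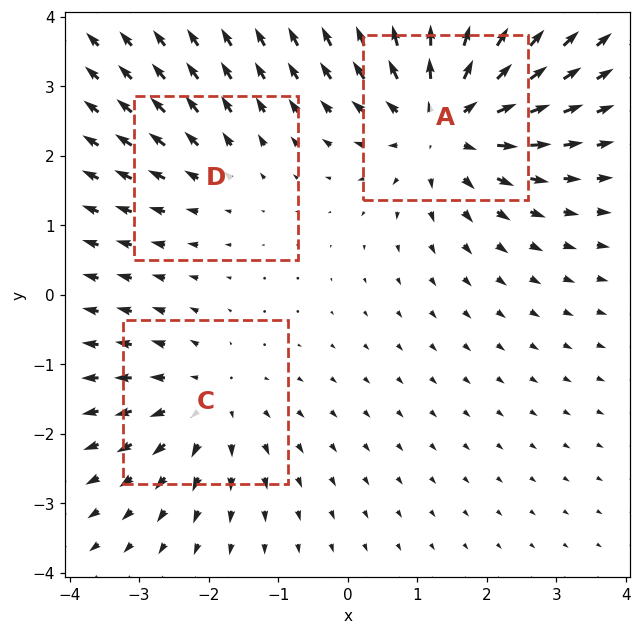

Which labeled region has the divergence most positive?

Divergence at each region's feature centre — A: about +5, C: about +3, D: about +2. Region A is most positive.

A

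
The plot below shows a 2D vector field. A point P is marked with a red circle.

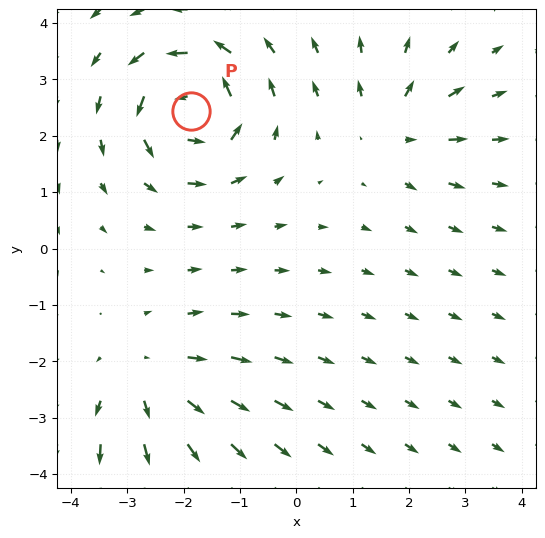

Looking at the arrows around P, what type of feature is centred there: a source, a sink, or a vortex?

At P (-1.9, 2.4) the arrows circulate counterclockwise. Divergence ≈0, curl about +7 — near-zero divergence with nonzero curl is a vortex.

vortex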